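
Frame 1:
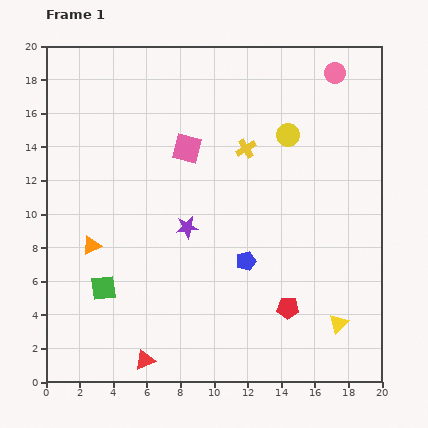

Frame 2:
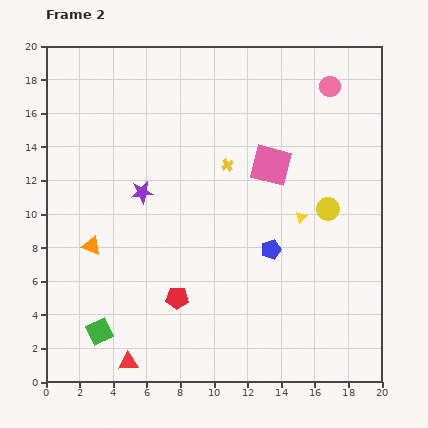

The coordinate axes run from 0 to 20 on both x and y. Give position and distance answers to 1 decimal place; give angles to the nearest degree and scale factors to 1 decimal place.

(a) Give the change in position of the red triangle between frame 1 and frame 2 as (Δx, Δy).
(-1.0, -0.1)

The red triangle was at (5.9, 1.3) in frame 1 and (4.9, 1.2) in frame 2.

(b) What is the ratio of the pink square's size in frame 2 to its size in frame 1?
1.4×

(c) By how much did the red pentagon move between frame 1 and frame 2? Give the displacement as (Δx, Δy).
(-6.6, 0.6)

The red pentagon was at (14.4, 4.4) in frame 1 and (7.8, 5.0) in frame 2.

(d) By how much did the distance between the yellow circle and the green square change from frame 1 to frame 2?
+1.1

Distance in frame 1: 14.3. Distance in frame 2: 15.4.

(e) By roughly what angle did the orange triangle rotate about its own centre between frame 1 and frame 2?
46° clockwise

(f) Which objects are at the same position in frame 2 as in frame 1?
the orange triangle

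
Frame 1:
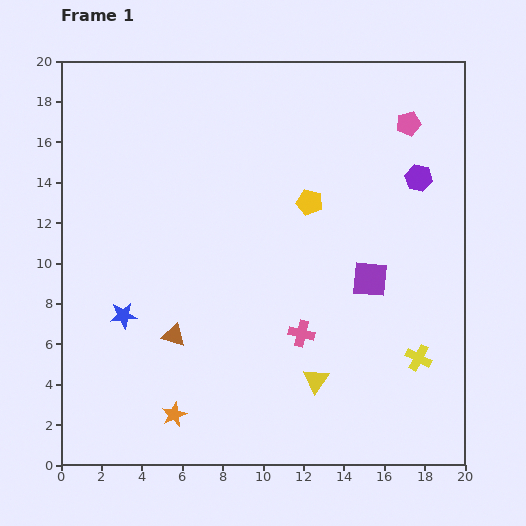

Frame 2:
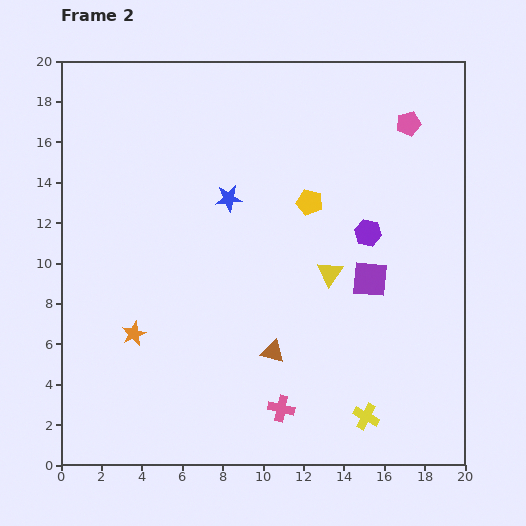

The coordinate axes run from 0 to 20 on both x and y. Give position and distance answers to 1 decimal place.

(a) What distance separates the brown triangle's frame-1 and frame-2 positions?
5.0

The brown triangle moved from (5.6, 6.4) to (10.5, 5.6), a distance of √(4.9² + 0.8²) ≈ 5.0.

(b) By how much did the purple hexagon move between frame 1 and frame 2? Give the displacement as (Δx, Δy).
(-2.5, -2.7)

The purple hexagon was at (17.7, 14.2) in frame 1 and (15.2, 11.5) in frame 2.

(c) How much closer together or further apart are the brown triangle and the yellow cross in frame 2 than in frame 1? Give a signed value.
-6.5

Distance in frame 1: 12.1. Distance in frame 2: 5.6.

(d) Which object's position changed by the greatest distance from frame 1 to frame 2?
the blue star

(moved 7.8; next 5.3)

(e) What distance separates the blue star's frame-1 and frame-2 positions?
7.8

The blue star moved from (3.1, 7.4) to (8.3, 13.2), a distance of √(5.2² + 5.8²) ≈ 7.8.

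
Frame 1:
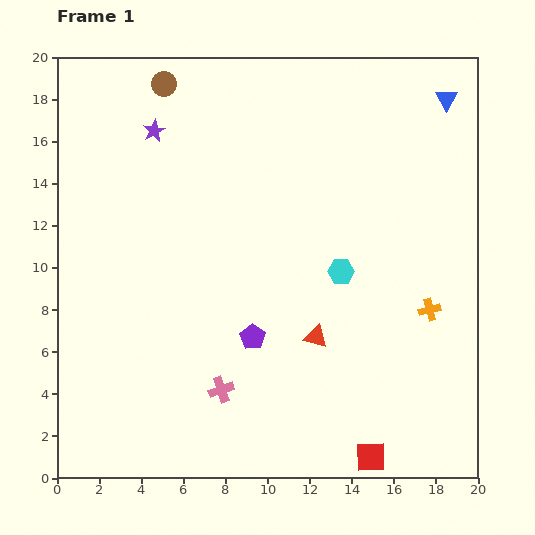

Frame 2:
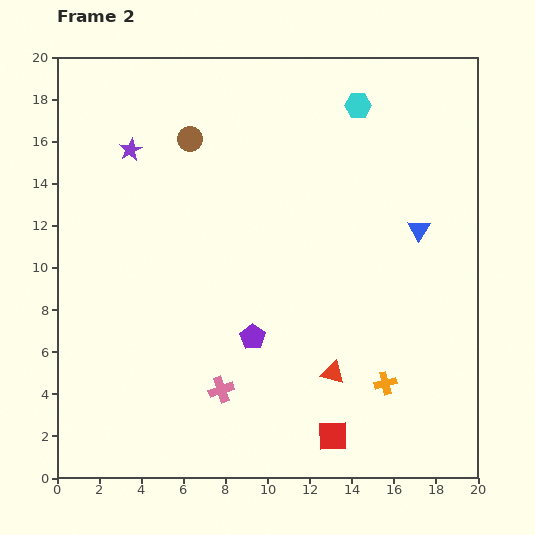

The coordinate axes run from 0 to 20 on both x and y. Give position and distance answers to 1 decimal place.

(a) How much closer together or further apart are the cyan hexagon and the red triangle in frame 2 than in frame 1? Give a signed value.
+9.5

Distance in frame 1: 3.3. Distance in frame 2: 12.8.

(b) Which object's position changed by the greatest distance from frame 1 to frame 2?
the cyan hexagon

(moved 7.9; next 6.3)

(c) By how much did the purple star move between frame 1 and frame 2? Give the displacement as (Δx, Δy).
(-1.1, -0.9)

The purple star was at (4.6, 16.5) in frame 1 and (3.5, 15.6) in frame 2.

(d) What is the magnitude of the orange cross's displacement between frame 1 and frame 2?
4.1

The orange cross moved from (17.7, 8.0) to (15.6, 4.5), a distance of √(2.1² + 3.5²) ≈ 4.1.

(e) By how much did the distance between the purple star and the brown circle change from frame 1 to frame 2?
+0.5

Distance in frame 1: 2.3. Distance in frame 2: 2.8.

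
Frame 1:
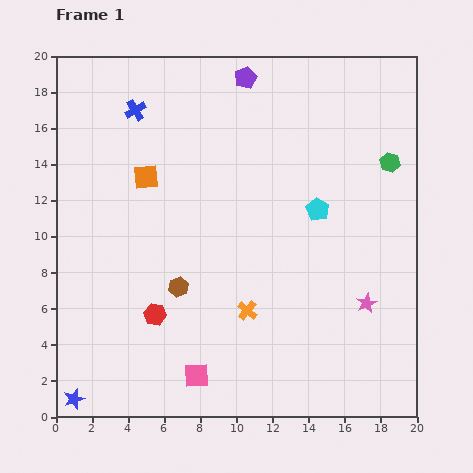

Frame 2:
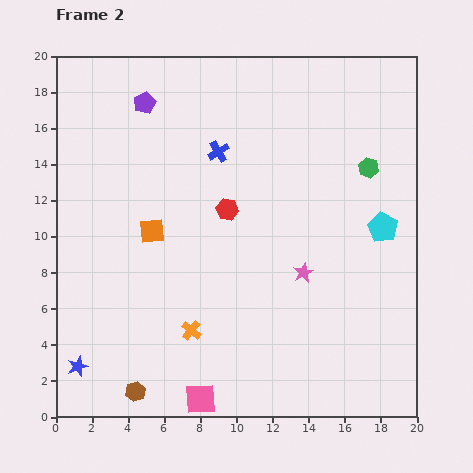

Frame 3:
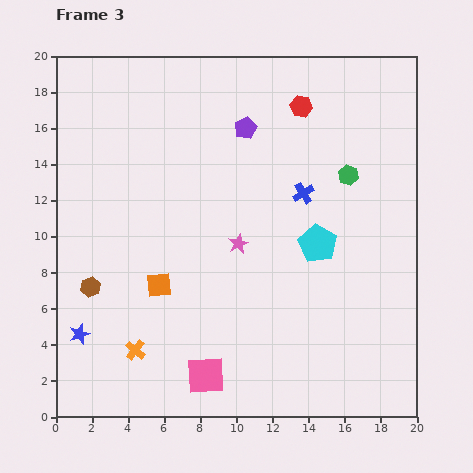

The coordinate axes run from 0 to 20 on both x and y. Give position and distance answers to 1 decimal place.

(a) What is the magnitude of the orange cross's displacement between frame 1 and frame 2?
3.3

The orange cross moved from (10.6, 5.9) to (7.5, 4.8), a distance of √(3.1² + 1.1²) ≈ 3.3.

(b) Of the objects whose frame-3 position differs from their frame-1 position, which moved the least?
the pink square

(moved 0.5)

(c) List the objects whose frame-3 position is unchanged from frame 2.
none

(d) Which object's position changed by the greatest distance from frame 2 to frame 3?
the red hexagon

(moved 7.0; next 6.3)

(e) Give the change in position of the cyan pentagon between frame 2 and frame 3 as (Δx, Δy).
(-3.6, -0.9)

The cyan pentagon was at (18.1, 10.5) in frame 2 and (14.5, 9.6) in frame 3.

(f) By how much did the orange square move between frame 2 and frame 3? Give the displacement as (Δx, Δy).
(0.4, -3.0)

The orange square was at (5.3, 10.3) in frame 2 and (5.7, 7.3) in frame 3.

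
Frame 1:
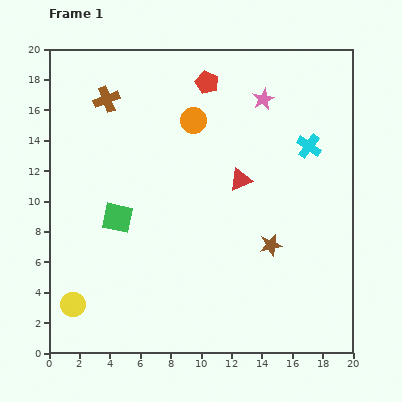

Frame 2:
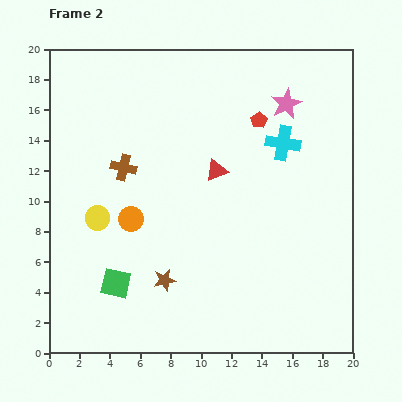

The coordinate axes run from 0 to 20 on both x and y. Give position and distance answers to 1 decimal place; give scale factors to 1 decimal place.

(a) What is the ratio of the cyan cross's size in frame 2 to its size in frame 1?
1.4×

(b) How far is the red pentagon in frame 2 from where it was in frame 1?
4.2

The red pentagon moved from (10.4, 17.8) to (13.8, 15.3), a distance of √(3.4² + 2.5²) ≈ 4.2.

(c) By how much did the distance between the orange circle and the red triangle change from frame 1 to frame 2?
+1.4

Distance in frame 1: 5.0. Distance in frame 2: 6.4.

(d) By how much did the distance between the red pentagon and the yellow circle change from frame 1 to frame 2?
-4.6

Distance in frame 1: 17.0. Distance in frame 2: 12.4.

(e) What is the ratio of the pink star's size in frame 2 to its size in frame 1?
1.4×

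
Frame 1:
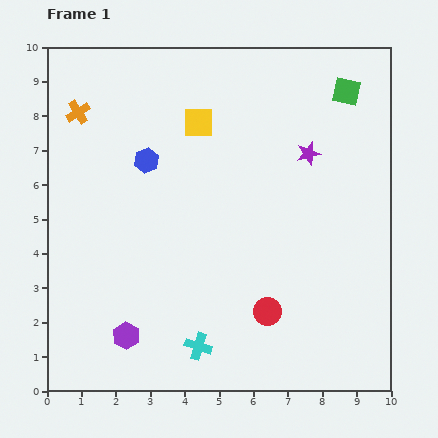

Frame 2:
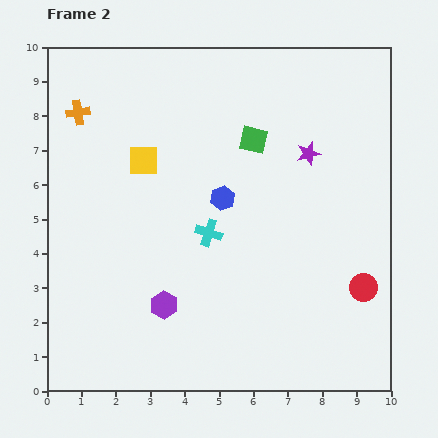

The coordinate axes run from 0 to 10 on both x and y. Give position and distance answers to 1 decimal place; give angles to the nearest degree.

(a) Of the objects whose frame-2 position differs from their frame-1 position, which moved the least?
the purple hexagon

(moved 1.4)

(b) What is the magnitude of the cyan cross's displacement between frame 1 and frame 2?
3.3

The cyan cross moved from (4.4, 1.3) to (4.7, 4.6), a distance of √(0.3² + 3.3²) ≈ 3.3.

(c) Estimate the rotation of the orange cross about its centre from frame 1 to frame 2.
24° clockwise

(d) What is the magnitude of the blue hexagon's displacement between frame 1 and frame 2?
2.5

The blue hexagon moved from (2.9, 6.7) to (5.1, 5.6), a distance of √(2.2² + 1.1²) ≈ 2.5.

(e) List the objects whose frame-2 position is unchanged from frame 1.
the orange cross, the purple star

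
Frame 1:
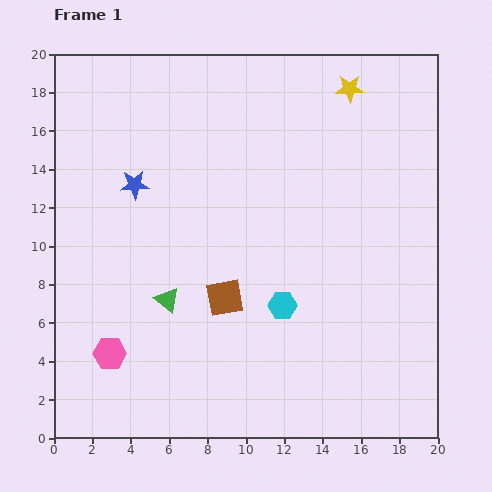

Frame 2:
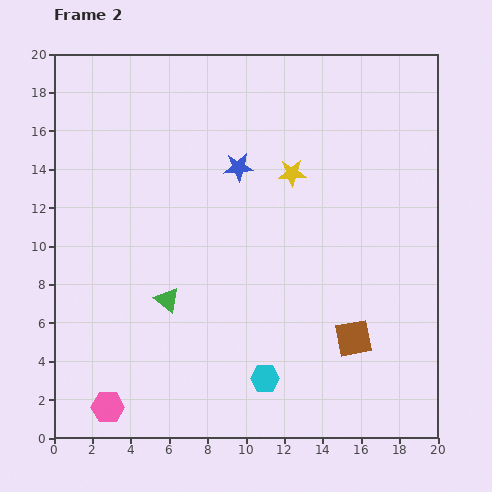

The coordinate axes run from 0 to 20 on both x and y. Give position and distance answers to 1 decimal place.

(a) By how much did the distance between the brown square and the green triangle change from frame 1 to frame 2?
+6.9

Distance in frame 1: 3.0. Distance in frame 2: 9.9.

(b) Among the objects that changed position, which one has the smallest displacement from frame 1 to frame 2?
the pink hexagon

(moved 2.8)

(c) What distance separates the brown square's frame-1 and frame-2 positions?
7.0

The brown square moved from (8.9, 7.3) to (15.6, 5.2), a distance of √(6.7² + 2.1²) ≈ 7.0.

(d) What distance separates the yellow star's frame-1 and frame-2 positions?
5.3

The yellow star moved from (15.4, 18.2) to (12.4, 13.8), a distance of √(3.0² + 4.4²) ≈ 5.3.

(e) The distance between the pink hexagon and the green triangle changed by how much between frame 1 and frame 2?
+2.3

Distance in frame 1: 4.1. Distance in frame 2: 6.4.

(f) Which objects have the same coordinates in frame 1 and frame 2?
the green triangle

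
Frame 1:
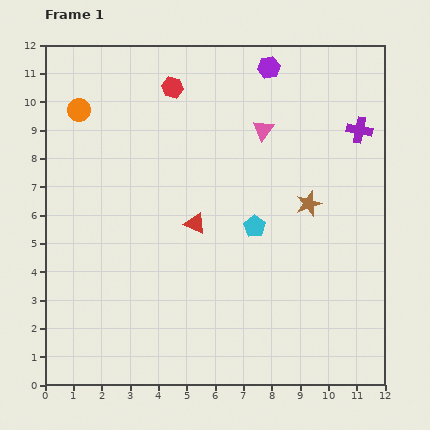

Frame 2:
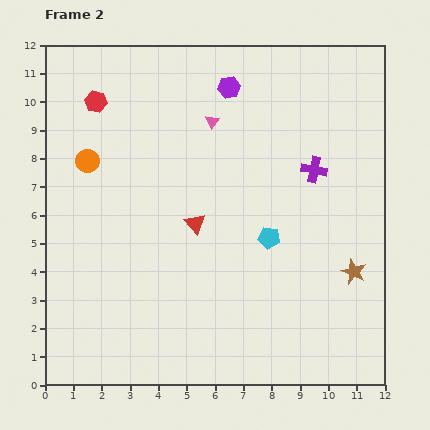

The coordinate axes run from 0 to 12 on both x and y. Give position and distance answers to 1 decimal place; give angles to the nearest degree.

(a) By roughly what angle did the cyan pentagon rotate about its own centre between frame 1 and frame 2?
26° counter-clockwise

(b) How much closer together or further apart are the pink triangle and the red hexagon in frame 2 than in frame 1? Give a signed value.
+0.7

Distance in frame 1: 3.5. Distance in frame 2: 4.2.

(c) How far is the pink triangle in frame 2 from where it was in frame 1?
1.8

The pink triangle moved from (7.7, 9.0) to (5.9, 9.3), a distance of √(1.8² + 0.3²) ≈ 1.8.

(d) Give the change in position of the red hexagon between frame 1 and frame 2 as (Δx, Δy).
(-2.7, -0.5)

The red hexagon was at (4.5, 10.5) in frame 1 and (1.8, 10.0) in frame 2.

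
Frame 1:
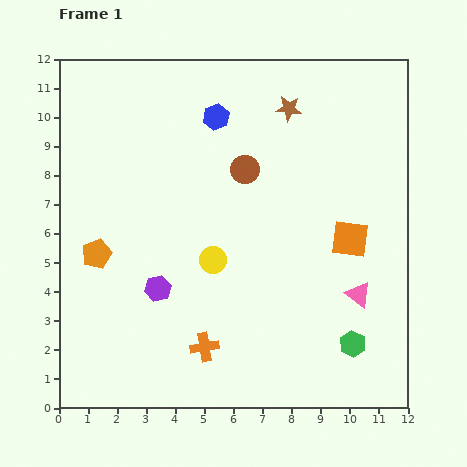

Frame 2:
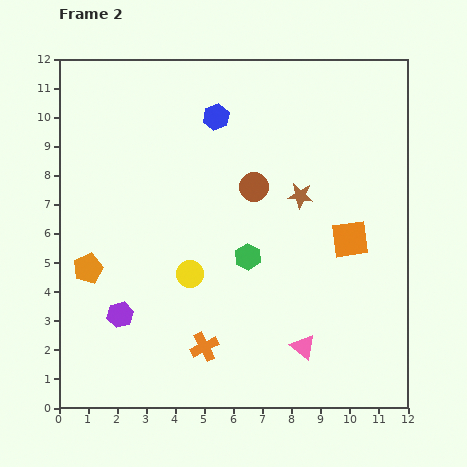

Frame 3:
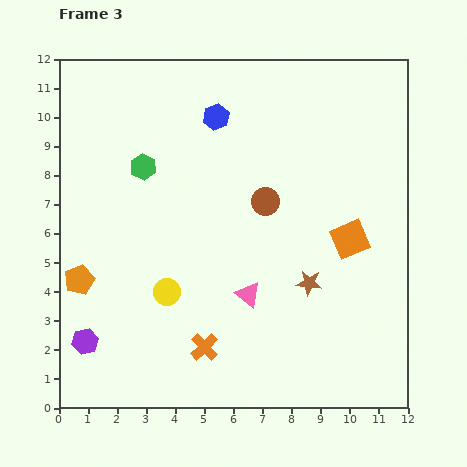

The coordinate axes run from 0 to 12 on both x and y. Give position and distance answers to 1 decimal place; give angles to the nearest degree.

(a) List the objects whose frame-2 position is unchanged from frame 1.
the orange cross, the orange square, the blue hexagon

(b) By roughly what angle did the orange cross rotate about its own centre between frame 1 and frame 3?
35° counter-clockwise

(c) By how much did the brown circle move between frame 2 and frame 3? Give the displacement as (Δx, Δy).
(0.4, -0.5)

The brown circle was at (6.7, 7.6) in frame 2 and (7.1, 7.1) in frame 3.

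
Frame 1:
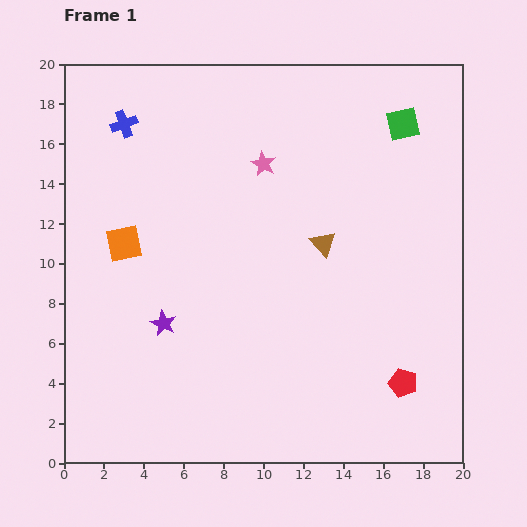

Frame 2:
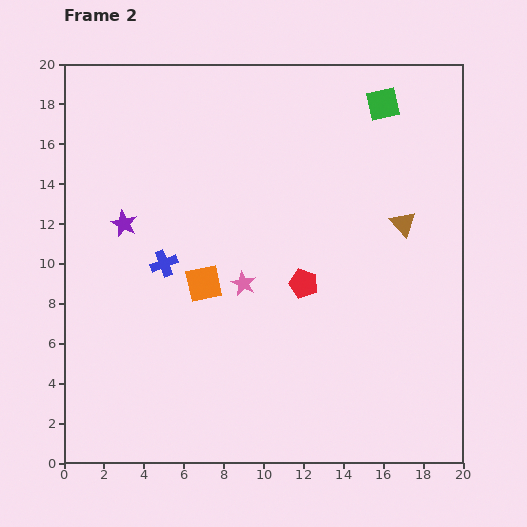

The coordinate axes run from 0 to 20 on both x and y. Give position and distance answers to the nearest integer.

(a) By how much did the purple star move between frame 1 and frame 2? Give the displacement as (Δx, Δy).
(-2, 5)

The purple star was at (5, 7) in frame 1 and (3, 12) in frame 2.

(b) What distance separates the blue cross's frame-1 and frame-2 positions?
7

The blue cross moved from (3, 17) to (5, 10), a distance of √(2² + 7²) ≈ 7.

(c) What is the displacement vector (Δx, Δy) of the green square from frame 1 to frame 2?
(-1, 1)

The green square was at (17, 17) in frame 1 and (16, 18) in frame 2.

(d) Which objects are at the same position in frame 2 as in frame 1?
none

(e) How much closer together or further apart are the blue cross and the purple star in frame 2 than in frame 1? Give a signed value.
-7

Distance in frame 1: 10. Distance in frame 2: 3.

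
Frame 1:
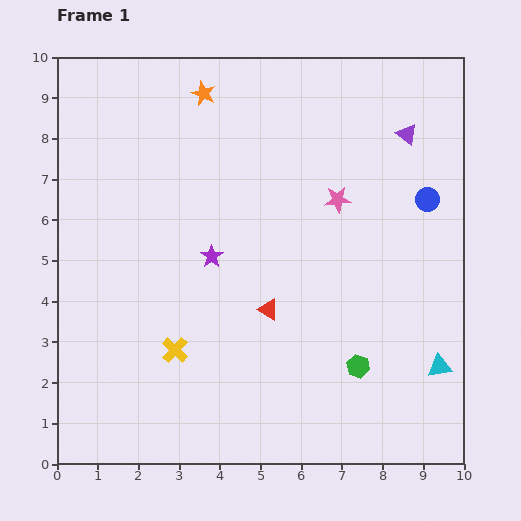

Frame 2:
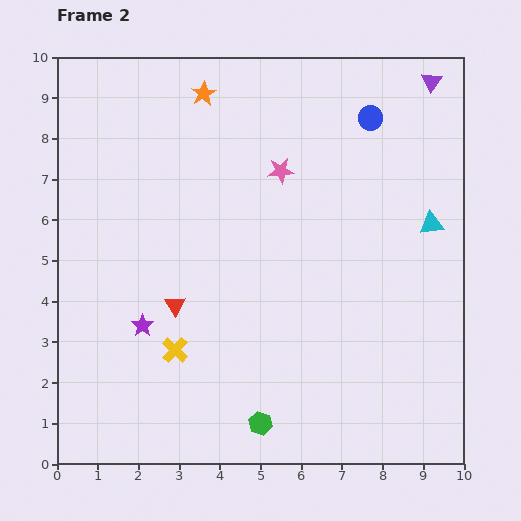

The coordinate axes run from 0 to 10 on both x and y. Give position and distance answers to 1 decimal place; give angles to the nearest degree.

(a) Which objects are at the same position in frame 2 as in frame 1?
the orange star, the yellow cross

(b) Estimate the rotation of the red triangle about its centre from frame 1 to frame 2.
27° clockwise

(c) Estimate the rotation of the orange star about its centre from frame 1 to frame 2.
20° clockwise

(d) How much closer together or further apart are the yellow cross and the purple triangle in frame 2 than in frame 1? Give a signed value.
+1.3

Distance in frame 1: 7.8. Distance in frame 2: 9.1.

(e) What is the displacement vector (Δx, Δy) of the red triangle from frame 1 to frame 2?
(-2.3, 0.1)

The red triangle was at (5.2, 3.8) in frame 1 and (2.9, 3.9) in frame 2.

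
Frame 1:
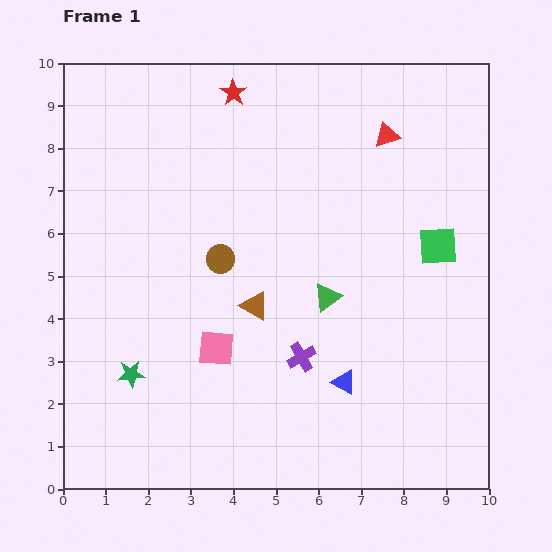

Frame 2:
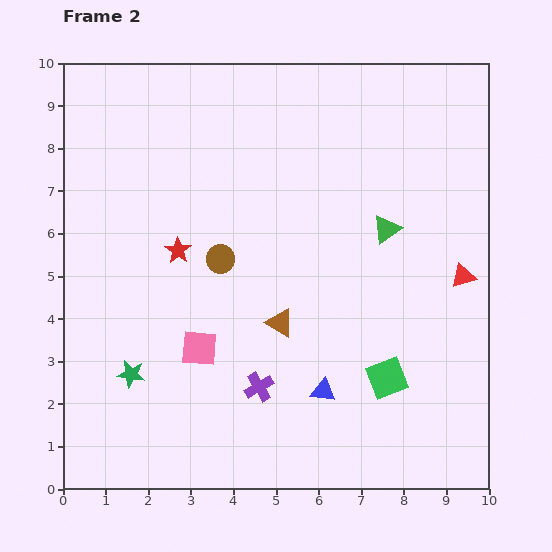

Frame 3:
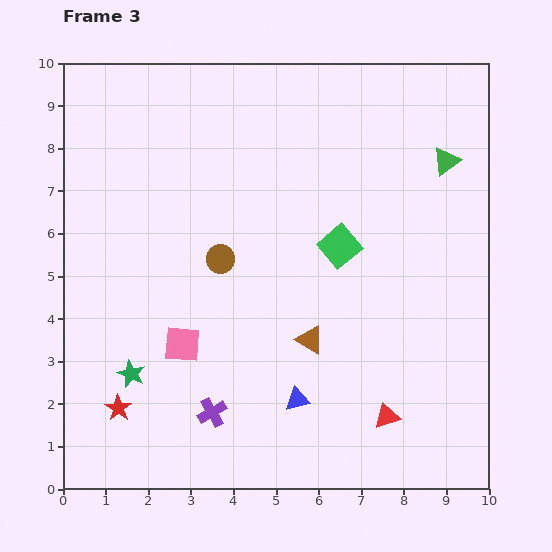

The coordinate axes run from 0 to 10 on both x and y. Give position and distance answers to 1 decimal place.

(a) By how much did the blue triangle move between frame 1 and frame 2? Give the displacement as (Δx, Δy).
(-0.5, -0.2)

The blue triangle was at (6.6, 2.5) in frame 1 and (6.1, 2.3) in frame 2.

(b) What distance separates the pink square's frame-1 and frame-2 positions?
0.4

The pink square moved from (3.6, 3.3) to (3.2, 3.3), a distance of √(0.4² + 0.0²) ≈ 0.4.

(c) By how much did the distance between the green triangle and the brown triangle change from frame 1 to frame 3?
+3.6

Distance in frame 1: 1.7. Distance in frame 3: 5.3.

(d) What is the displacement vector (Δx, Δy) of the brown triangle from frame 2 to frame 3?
(0.7, -0.4)

The brown triangle was at (5.1, 3.9) in frame 2 and (5.8, 3.5) in frame 3.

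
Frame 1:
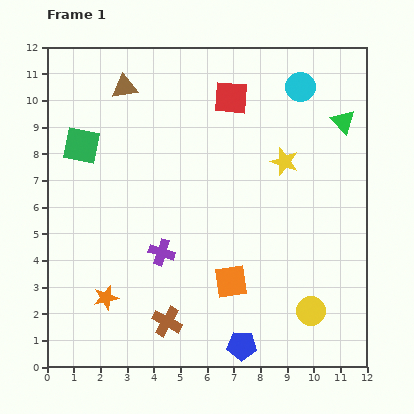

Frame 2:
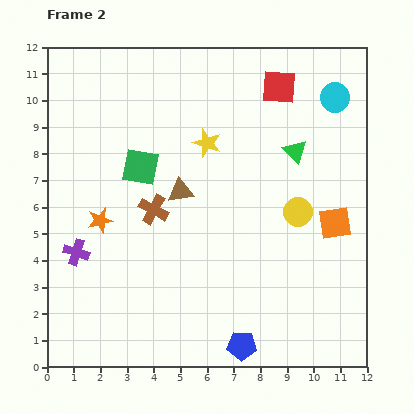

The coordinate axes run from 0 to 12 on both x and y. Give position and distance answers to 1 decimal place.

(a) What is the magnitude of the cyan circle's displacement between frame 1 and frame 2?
1.4

The cyan circle moved from (9.5, 10.5) to (10.8, 10.1), a distance of √(1.3² + 0.4²) ≈ 1.4.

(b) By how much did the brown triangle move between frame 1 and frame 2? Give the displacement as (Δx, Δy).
(2.1, -3.9)

The brown triangle was at (2.9, 10.5) in frame 1 and (5.0, 6.6) in frame 2.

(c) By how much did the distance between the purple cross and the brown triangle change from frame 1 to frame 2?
-1.9

Distance in frame 1: 6.4. Distance in frame 2: 4.5.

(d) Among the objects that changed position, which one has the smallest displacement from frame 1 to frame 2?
the cyan circle

(moved 1.4)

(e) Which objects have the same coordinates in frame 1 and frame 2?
the blue pentagon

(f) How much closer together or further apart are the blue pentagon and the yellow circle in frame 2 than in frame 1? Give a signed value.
+2.5

Distance in frame 1: 2.9. Distance in frame 2: 5.4.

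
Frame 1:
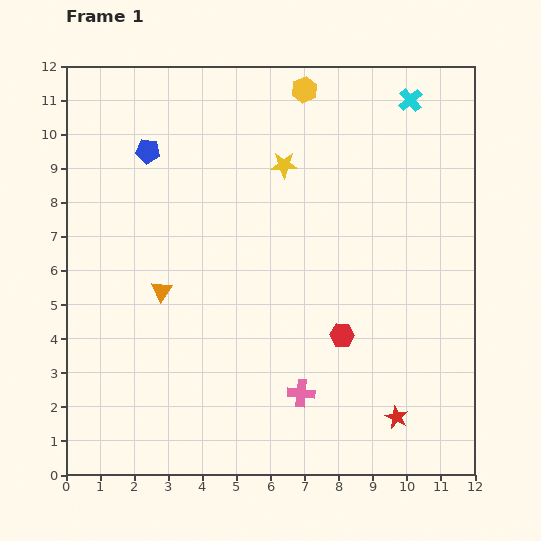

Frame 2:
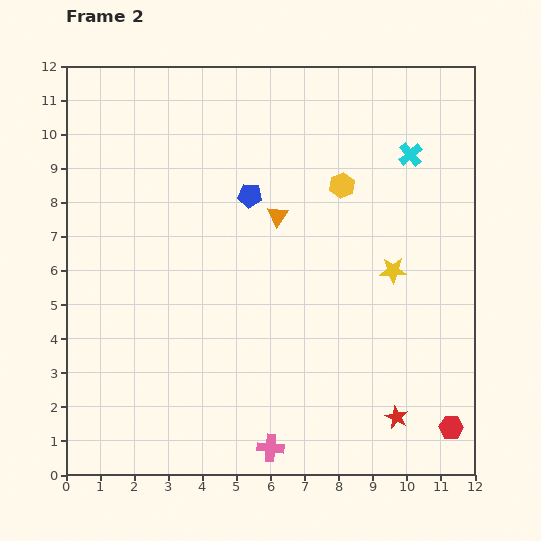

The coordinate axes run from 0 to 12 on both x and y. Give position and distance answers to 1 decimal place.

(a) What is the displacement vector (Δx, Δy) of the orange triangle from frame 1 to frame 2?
(3.4, 2.2)

The orange triangle was at (2.8, 5.4) in frame 1 and (6.2, 7.6) in frame 2.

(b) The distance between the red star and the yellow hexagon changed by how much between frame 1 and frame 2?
-3.0

Distance in frame 1: 10.0. Distance in frame 2: 7.0.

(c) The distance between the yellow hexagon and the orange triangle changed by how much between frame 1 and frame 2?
-5.1

Distance in frame 1: 7.2. Distance in frame 2: 2.1.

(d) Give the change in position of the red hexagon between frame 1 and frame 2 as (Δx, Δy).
(3.2, -2.7)

The red hexagon was at (8.1, 4.1) in frame 1 and (11.3, 1.4) in frame 2.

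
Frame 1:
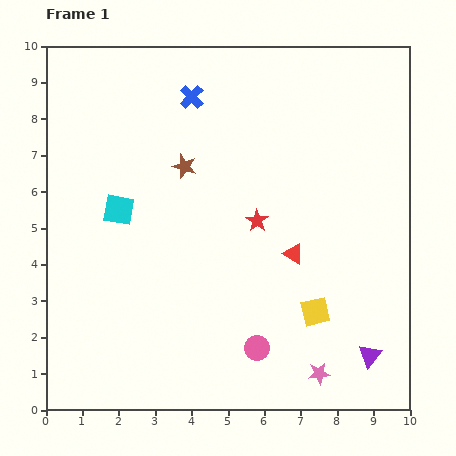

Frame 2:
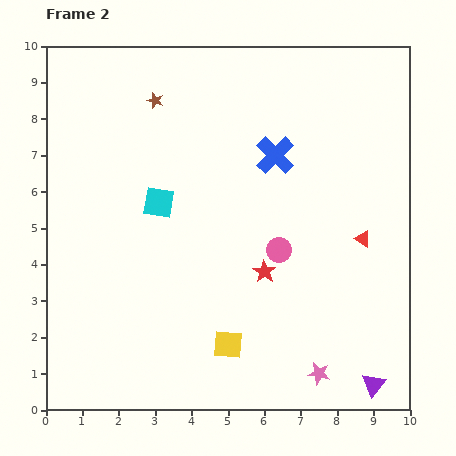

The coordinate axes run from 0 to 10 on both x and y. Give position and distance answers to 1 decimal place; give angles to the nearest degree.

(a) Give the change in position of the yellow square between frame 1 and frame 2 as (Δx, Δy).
(-2.4, -0.9)

The yellow square was at (7.4, 2.7) in frame 1 and (5.0, 1.8) in frame 2.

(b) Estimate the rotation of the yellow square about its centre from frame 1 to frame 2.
18° clockwise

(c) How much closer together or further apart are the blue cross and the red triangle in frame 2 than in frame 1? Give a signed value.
-1.8

Distance in frame 1: 5.1. Distance in frame 2: 3.3.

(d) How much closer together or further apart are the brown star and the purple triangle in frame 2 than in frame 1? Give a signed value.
+2.5

Distance in frame 1: 7.3. Distance in frame 2: 9.8.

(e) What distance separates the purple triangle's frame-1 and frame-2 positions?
0.8

The purple triangle moved from (8.9, 1.5) to (9.0, 0.7), a distance of √(0.1² + 0.8²) ≈ 0.8.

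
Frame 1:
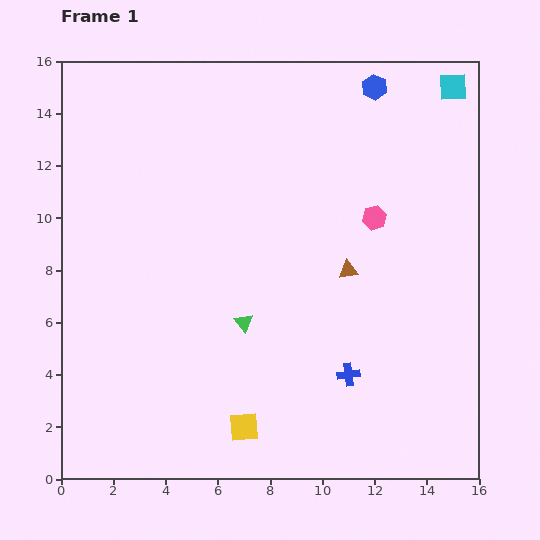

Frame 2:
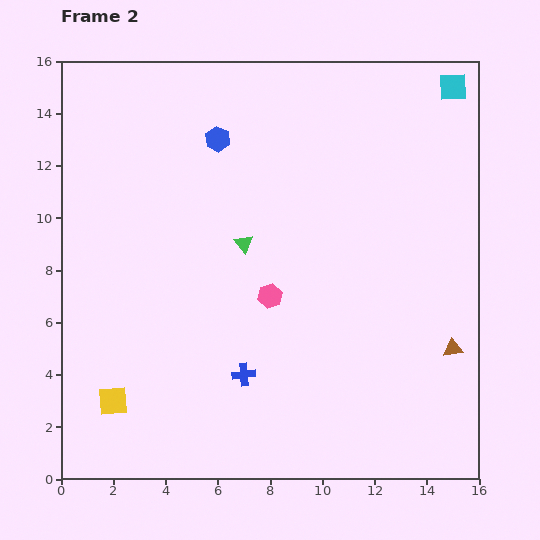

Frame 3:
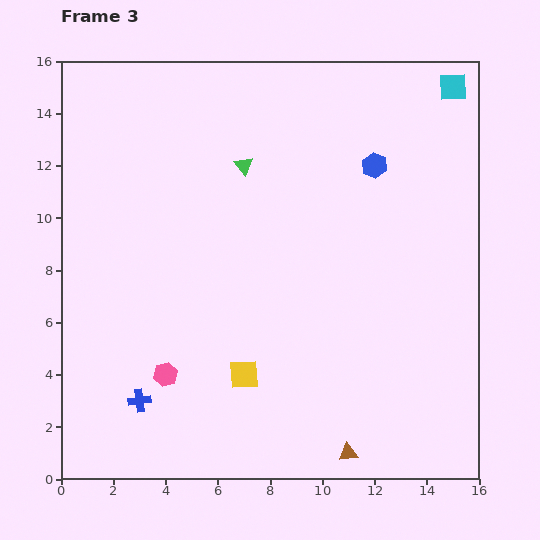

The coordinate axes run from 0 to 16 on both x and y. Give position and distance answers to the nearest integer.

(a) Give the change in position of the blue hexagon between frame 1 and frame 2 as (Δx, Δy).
(-6, -2)

The blue hexagon was at (12, 15) in frame 1 and (6, 13) in frame 2.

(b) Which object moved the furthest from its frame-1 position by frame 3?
the pink hexagon

(moved 10; next 8)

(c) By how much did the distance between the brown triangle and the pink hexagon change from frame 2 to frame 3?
+1

Distance in frame 2: 7. Distance in frame 3: 8.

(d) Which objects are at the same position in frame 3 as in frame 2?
the cyan square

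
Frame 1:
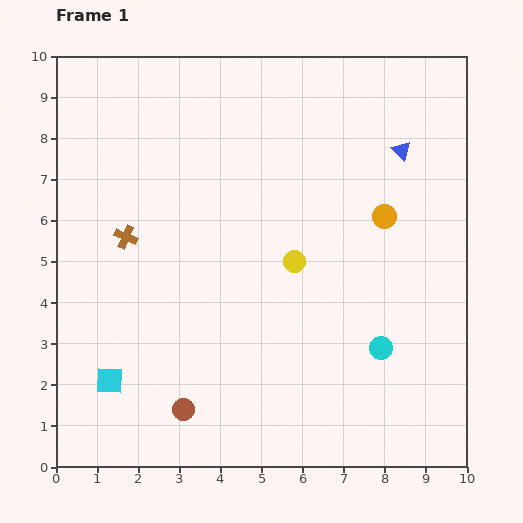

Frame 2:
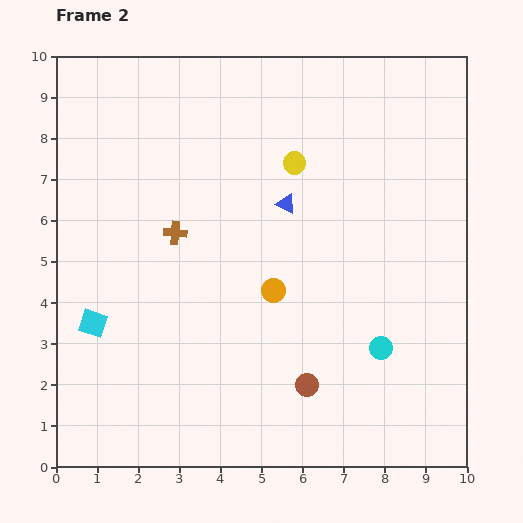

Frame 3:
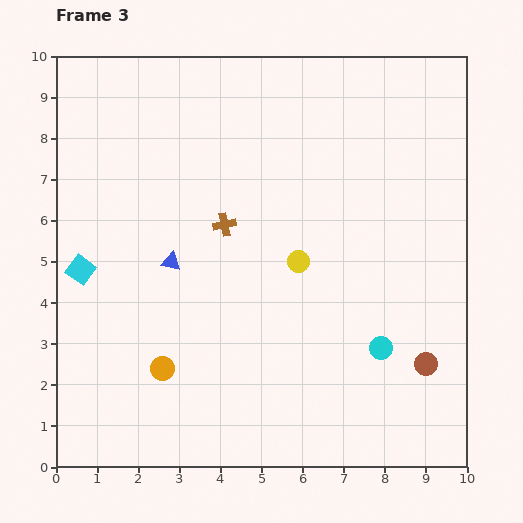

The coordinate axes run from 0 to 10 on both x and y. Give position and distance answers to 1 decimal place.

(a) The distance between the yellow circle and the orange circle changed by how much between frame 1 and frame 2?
+0.6

Distance in frame 1: 2.5. Distance in frame 2: 3.1.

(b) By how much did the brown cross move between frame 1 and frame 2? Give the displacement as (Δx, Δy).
(1.2, 0.1)

The brown cross was at (1.7, 5.6) in frame 1 and (2.9, 5.7) in frame 2.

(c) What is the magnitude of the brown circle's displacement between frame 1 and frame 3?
6.0

The brown circle moved from (3.1, 1.4) to (9.0, 2.5), a distance of √(5.9² + 1.1²) ≈ 6.0.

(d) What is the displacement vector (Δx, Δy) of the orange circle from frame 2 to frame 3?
(-2.7, -1.9)

The orange circle was at (5.3, 4.3) in frame 2 and (2.6, 2.4) in frame 3.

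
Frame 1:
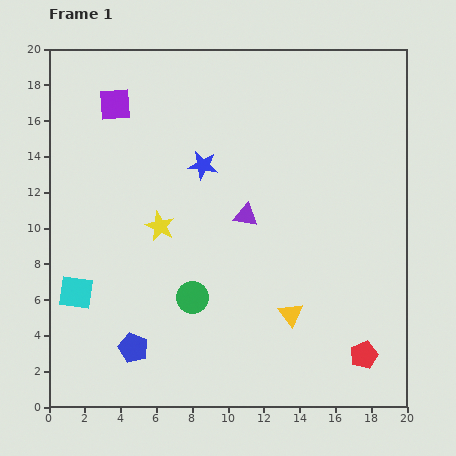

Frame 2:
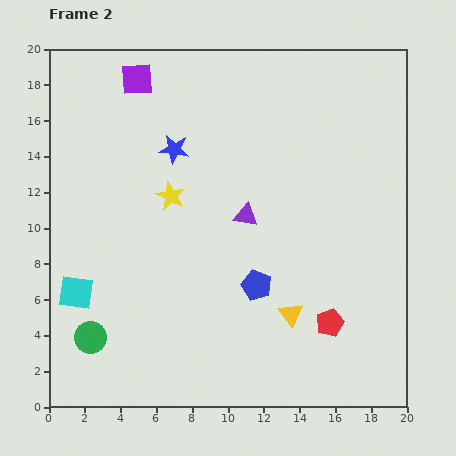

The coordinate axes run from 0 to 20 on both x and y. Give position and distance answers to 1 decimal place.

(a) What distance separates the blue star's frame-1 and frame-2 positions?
1.8

The blue star moved from (8.6, 13.5) to (7.0, 14.4), a distance of √(1.6² + 0.9²) ≈ 1.8.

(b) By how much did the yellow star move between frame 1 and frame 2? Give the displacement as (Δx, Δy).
(0.6, 1.7)

The yellow star was at (6.2, 10.1) in frame 1 and (6.8, 11.8) in frame 2.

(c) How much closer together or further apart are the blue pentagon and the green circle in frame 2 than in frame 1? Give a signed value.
+5.4

Distance in frame 1: 4.3. Distance in frame 2: 9.7.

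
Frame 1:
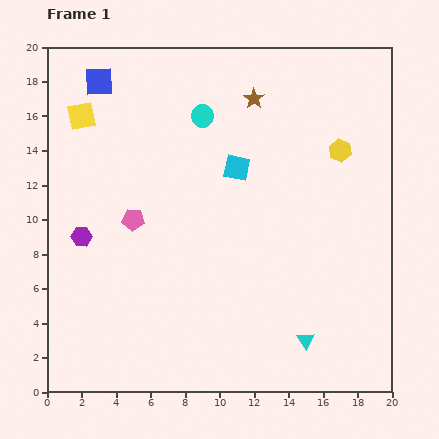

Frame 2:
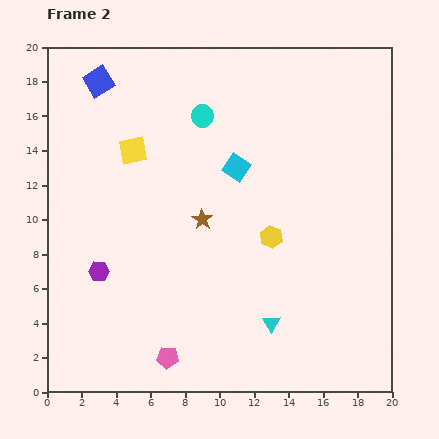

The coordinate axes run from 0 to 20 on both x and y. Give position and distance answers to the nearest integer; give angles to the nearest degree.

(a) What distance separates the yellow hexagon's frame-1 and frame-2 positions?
6

The yellow hexagon moved from (17, 14) to (13, 9), a distance of √(4² + 5²) ≈ 6.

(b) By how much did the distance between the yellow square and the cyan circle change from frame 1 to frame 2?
-3

Distance in frame 1: 7. Distance in frame 2: 4.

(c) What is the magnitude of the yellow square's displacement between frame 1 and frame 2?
4

The yellow square moved from (2, 16) to (5, 14), a distance of √(3² + 2²) ≈ 4.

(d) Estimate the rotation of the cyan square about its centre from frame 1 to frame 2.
23° clockwise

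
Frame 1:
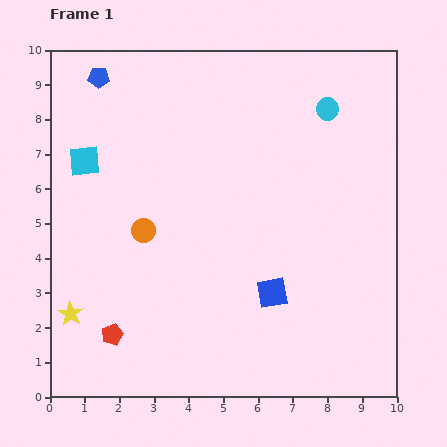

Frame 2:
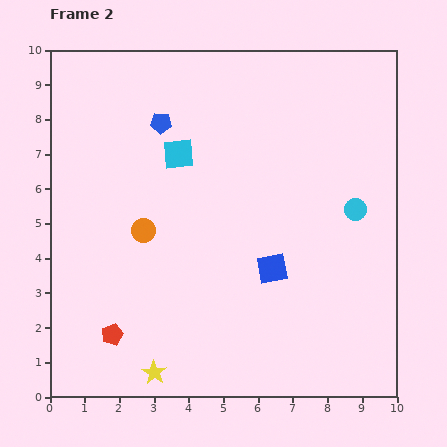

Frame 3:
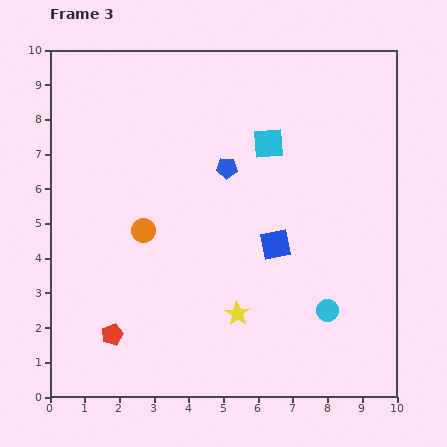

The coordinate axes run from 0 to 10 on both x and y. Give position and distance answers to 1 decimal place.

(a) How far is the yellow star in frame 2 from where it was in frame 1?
2.9

The yellow star moved from (0.6, 2.4) to (3.0, 0.7), a distance of √(2.4² + 1.7²) ≈ 2.9.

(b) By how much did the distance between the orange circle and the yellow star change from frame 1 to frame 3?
+0.4

Distance in frame 1: 3.2. Distance in frame 3: 3.6.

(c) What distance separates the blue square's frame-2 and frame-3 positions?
0.7

The blue square moved from (6.4, 3.7) to (6.5, 4.4), a distance of √(0.1² + 0.7²) ≈ 0.7.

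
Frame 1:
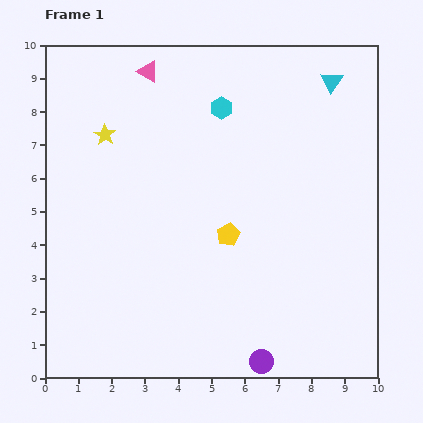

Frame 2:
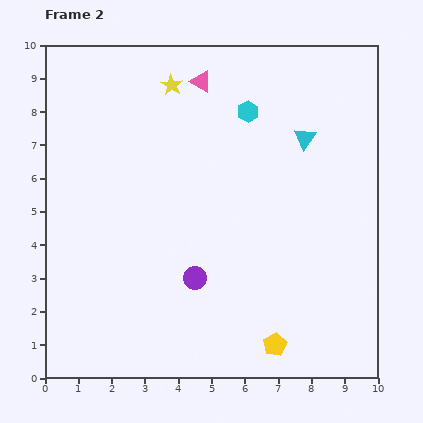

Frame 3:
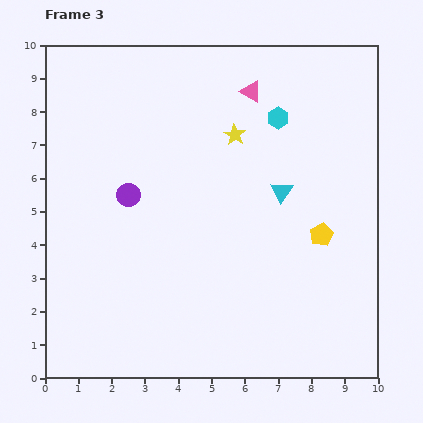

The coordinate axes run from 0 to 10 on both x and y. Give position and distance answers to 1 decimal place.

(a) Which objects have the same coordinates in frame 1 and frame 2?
none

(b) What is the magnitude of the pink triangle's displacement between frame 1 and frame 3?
3.2

The pink triangle moved from (3.1, 9.2) to (6.2, 8.6), a distance of √(3.1² + 0.6²) ≈ 3.2.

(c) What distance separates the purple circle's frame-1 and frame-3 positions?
6.4

The purple circle moved from (6.5, 0.5) to (2.5, 5.5), a distance of √(4.0² + 5.0²) ≈ 6.4.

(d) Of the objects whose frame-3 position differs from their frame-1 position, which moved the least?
the cyan hexagon

(moved 1.7)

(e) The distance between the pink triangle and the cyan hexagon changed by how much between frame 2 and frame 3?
-0.6

Distance in frame 2: 1.7. Distance in frame 3: 1.1.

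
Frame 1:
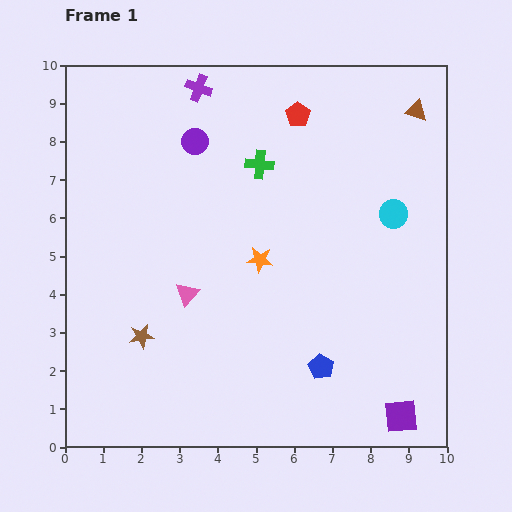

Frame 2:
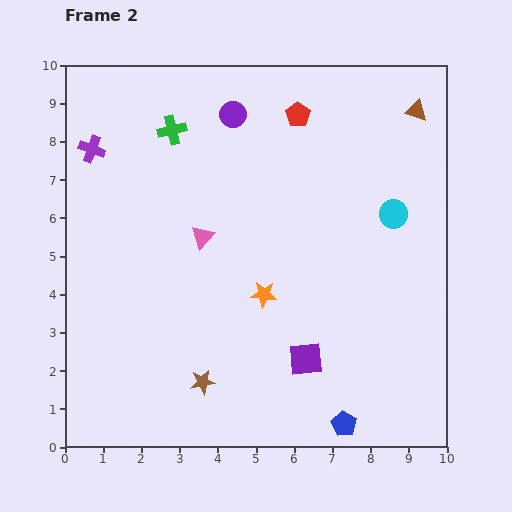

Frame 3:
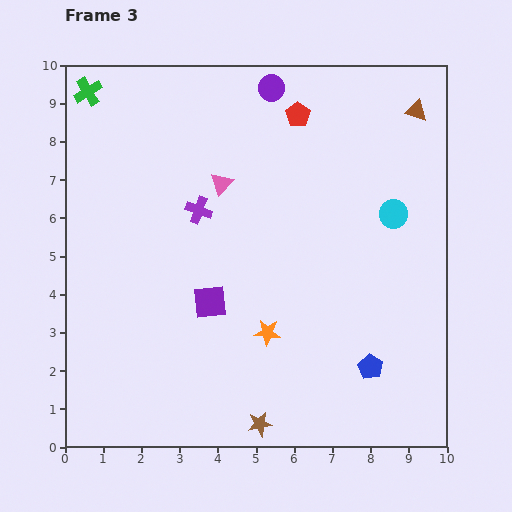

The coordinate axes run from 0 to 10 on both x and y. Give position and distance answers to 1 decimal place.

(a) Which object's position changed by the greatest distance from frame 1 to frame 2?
the purple cross

(moved 3.2; next 2.9)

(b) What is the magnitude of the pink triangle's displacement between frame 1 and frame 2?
1.6

The pink triangle moved from (3.2, 4.0) to (3.6, 5.5), a distance of √(0.4² + 1.5²) ≈ 1.6.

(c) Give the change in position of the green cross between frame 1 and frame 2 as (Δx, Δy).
(-2.3, 0.9)

The green cross was at (5.1, 7.4) in frame 1 and (2.8, 8.3) in frame 2.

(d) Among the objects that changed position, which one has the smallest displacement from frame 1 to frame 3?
the blue pentagon

(moved 1.3)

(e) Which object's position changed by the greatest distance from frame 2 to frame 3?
the purple cross

(moved 3.2; next 2.9)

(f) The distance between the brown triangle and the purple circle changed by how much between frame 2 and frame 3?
-1.0

Distance in frame 2: 4.8. Distance in frame 3: 3.8.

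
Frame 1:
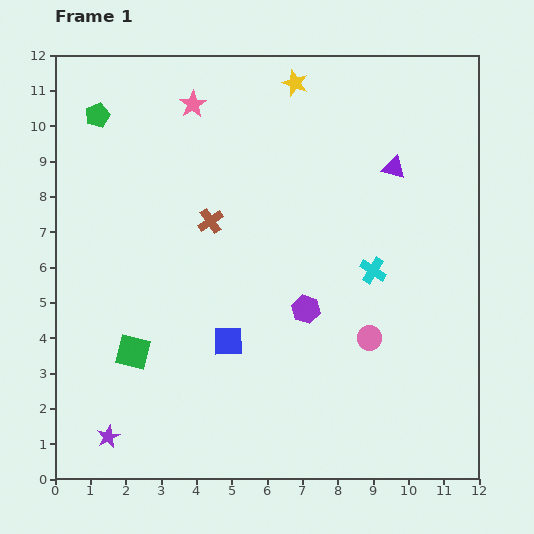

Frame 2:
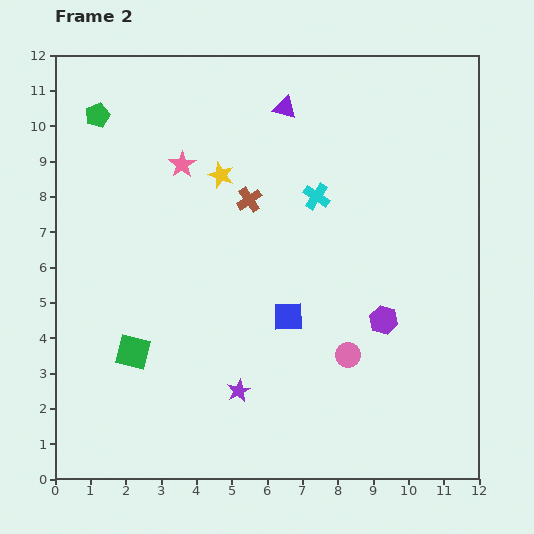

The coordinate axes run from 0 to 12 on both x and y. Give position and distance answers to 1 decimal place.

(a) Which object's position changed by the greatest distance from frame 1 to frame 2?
the purple star

(moved 3.9; next 3.5)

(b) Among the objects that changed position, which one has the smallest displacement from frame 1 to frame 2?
the pink circle

(moved 0.8)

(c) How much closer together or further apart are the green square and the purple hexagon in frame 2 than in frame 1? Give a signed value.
+2.2

Distance in frame 1: 5.0. Distance in frame 2: 7.2.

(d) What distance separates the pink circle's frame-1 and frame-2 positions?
0.8

The pink circle moved from (8.9, 4.0) to (8.3, 3.5), a distance of √(0.6² + 0.5²) ≈ 0.8.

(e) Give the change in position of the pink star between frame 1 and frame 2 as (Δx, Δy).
(-0.3, -1.7)

The pink star was at (3.9, 10.6) in frame 1 and (3.6, 8.9) in frame 2.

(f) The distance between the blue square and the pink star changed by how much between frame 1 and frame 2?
-1.6

Distance in frame 1: 6.8. Distance in frame 2: 5.2.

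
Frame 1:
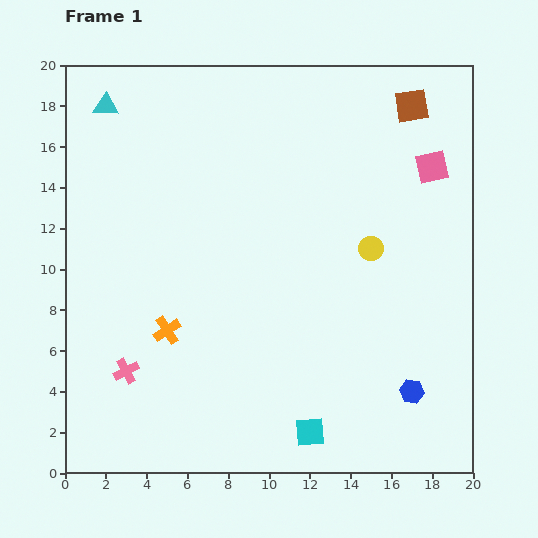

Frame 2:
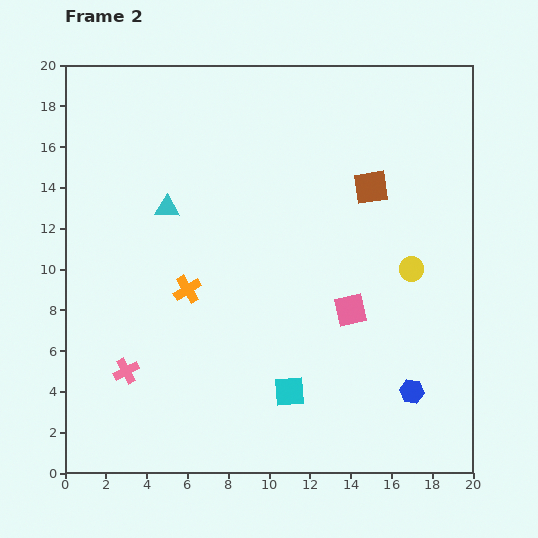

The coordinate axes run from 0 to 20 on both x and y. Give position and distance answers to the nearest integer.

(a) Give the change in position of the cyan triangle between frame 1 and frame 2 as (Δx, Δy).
(3, -5)

The cyan triangle was at (2, 18) in frame 1 and (5, 13) in frame 2.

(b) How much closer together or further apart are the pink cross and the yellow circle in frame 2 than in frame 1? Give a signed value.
+2

Distance in frame 1: 13. Distance in frame 2: 15.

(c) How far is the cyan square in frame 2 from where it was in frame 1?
2

The cyan square moved from (12, 2) to (11, 4), a distance of √(1² + 2²) ≈ 2.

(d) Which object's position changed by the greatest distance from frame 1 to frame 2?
the pink square

(moved 8; next 6)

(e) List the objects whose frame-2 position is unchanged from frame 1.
the blue hexagon, the pink cross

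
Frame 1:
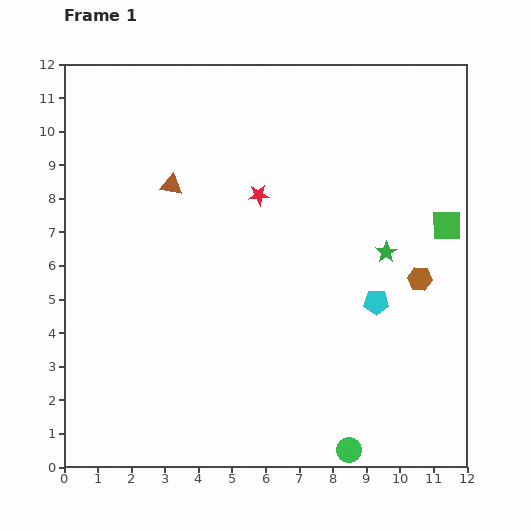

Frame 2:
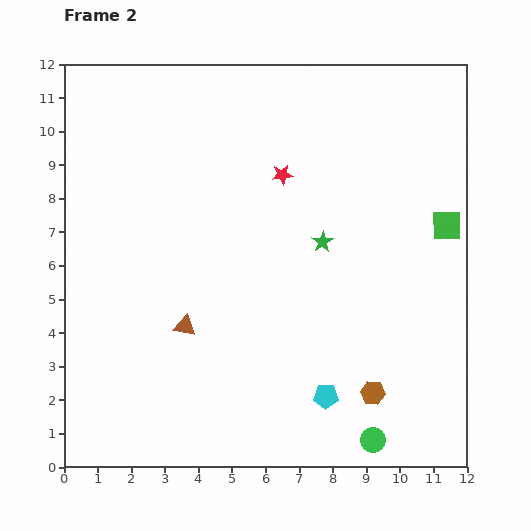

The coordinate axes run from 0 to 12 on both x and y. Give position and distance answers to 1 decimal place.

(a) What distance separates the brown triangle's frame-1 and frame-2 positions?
4.2

The brown triangle moved from (3.2, 8.4) to (3.6, 4.2), a distance of √(0.4² + 4.2²) ≈ 4.2.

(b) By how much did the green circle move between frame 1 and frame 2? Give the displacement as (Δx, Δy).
(0.7, 0.3)

The green circle was at (8.5, 0.5) in frame 1 and (9.2, 0.8) in frame 2.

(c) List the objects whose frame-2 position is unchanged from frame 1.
the green square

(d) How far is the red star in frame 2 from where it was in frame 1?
0.9

The red star moved from (5.8, 8.1) to (6.5, 8.7), a distance of √(0.7² + 0.6²) ≈ 0.9.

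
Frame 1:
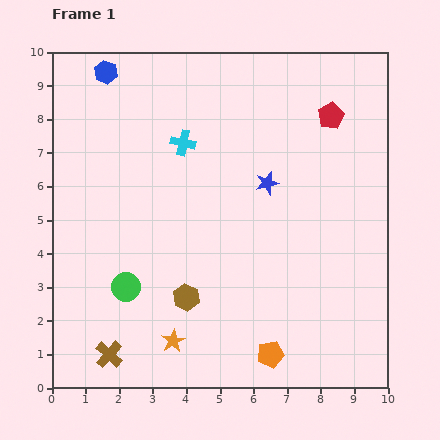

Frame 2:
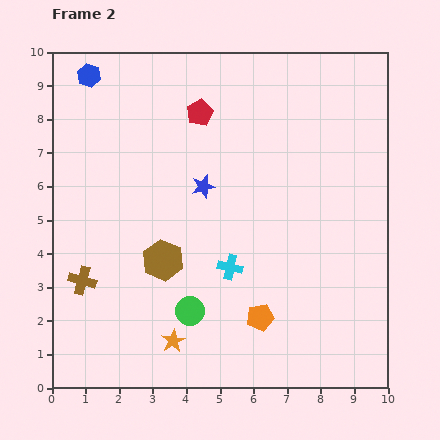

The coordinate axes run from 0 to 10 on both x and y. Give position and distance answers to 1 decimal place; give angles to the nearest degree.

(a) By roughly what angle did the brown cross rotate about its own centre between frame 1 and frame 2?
26° counter-clockwise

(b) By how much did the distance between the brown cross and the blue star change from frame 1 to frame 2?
-2.3

Distance in frame 1: 6.9. Distance in frame 2: 4.6.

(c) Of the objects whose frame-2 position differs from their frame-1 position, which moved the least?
the blue hexagon

(moved 0.5)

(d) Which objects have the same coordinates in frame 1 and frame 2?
the orange star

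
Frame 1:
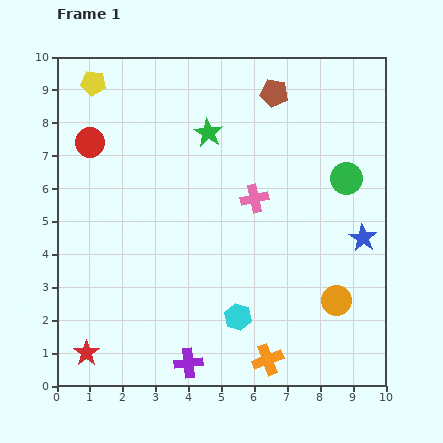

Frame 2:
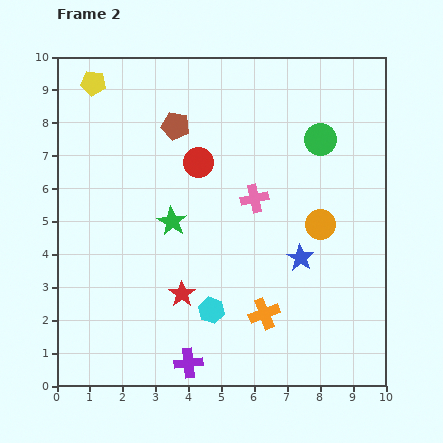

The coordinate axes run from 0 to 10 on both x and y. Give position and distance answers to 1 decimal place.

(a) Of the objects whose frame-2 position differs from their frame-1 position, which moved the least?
the cyan hexagon

(moved 0.8)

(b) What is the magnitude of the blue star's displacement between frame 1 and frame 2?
2.0

The blue star moved from (9.3, 4.5) to (7.4, 3.9), a distance of √(1.9² + 0.6²) ≈ 2.0.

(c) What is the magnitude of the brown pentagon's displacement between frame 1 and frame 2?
3.2

The brown pentagon moved from (6.6, 8.9) to (3.6, 7.9), a distance of √(3.0² + 1.0²) ≈ 3.2.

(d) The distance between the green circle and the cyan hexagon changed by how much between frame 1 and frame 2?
+0.9

Distance in frame 1: 5.3. Distance in frame 2: 6.2.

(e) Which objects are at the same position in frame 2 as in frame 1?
the pink cross, the yellow pentagon, the purple cross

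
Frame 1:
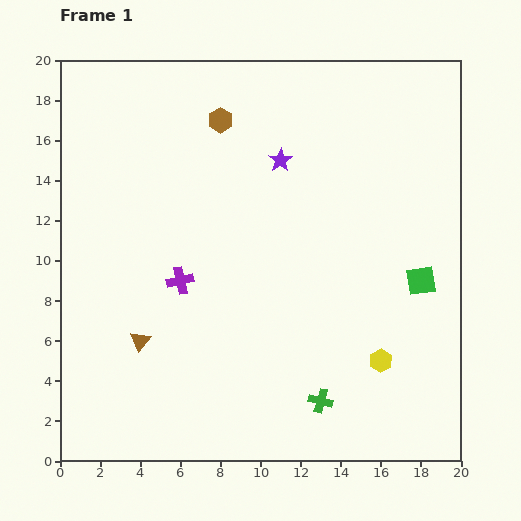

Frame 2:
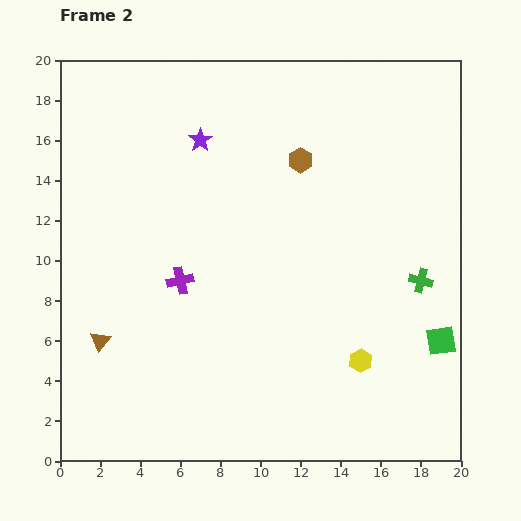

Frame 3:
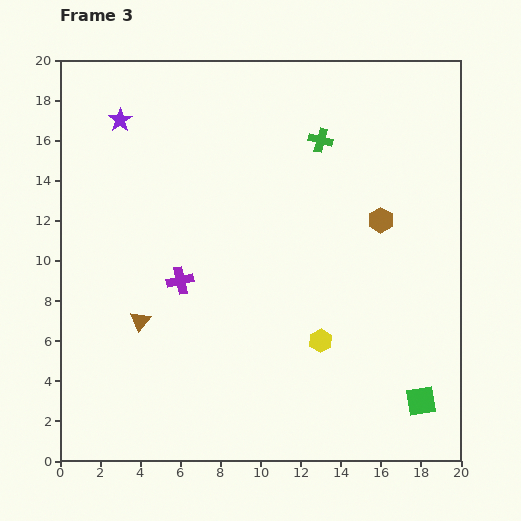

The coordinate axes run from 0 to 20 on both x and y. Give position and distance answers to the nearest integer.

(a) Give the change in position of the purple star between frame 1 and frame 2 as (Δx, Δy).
(-4, 1)

The purple star was at (11, 15) in frame 1 and (7, 16) in frame 2.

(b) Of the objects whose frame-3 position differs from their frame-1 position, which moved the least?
the brown triangle

(moved 1)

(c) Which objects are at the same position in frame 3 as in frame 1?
the purple cross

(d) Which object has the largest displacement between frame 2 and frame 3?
the green cross

(moved 9; next 5)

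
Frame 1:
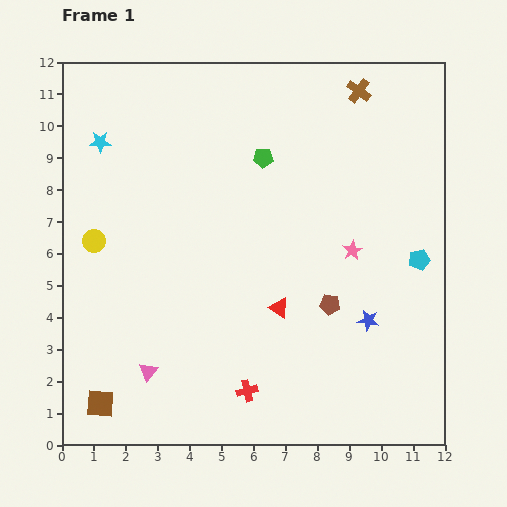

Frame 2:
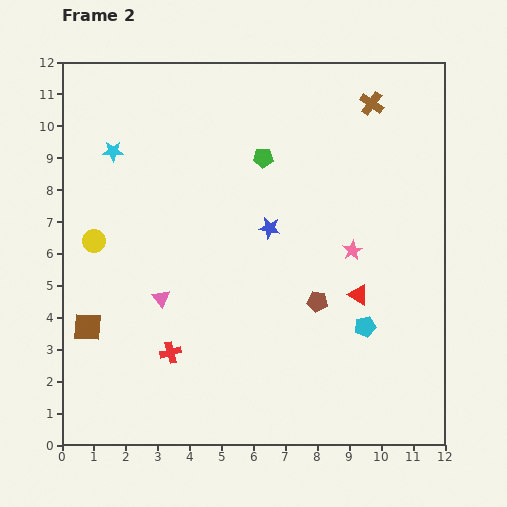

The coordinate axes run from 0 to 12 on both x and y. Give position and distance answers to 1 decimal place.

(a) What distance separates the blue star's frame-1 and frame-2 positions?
4.2

The blue star moved from (9.6, 3.9) to (6.5, 6.8), a distance of √(3.1² + 2.9²) ≈ 4.2.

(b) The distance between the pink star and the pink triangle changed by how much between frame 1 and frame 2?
-1.2

Distance in frame 1: 7.4. Distance in frame 2: 6.2.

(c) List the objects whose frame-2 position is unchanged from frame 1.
the pink star, the green pentagon, the yellow circle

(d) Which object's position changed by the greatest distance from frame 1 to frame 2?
the blue star

(moved 4.2; next 2.7)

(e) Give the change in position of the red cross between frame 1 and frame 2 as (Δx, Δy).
(-2.4, 1.2)

The red cross was at (5.8, 1.7) in frame 1 and (3.4, 2.9) in frame 2.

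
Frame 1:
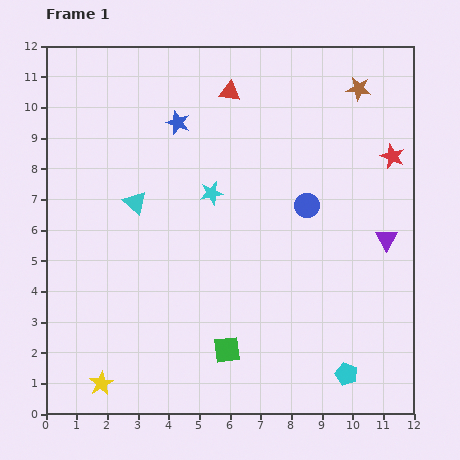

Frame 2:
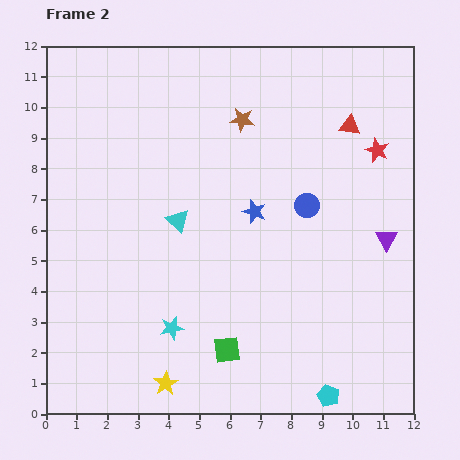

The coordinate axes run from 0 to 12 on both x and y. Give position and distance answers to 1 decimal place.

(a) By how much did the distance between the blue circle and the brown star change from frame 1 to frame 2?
-0.7

Distance in frame 1: 4.2. Distance in frame 2: 3.5.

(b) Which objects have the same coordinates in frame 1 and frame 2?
the blue circle, the purple triangle, the green square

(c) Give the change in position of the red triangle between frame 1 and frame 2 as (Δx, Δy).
(3.9, -1.1)

The red triangle was at (6.0, 10.5) in frame 1 and (9.9, 9.4) in frame 2.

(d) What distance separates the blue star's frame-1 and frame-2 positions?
3.8

The blue star moved from (4.3, 9.5) to (6.8, 6.6), a distance of √(2.5² + 2.9²) ≈ 3.8.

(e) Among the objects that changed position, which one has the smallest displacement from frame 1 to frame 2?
the red star

(moved 0.5)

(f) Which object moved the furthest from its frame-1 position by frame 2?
the cyan star

(moved 4.6; next 4.1)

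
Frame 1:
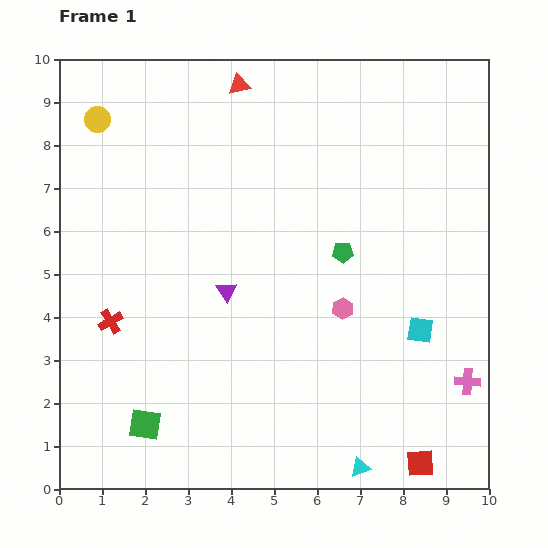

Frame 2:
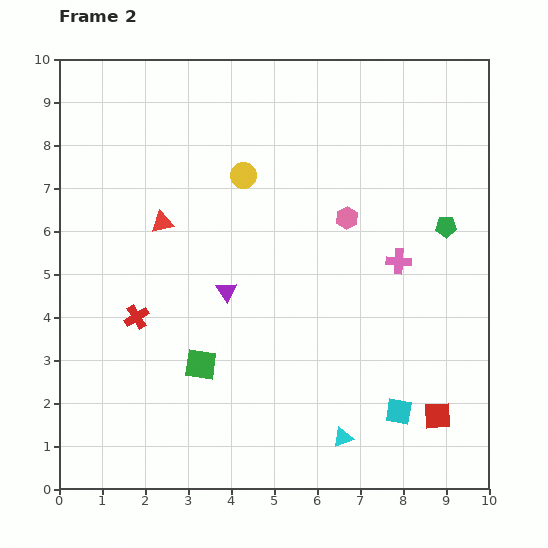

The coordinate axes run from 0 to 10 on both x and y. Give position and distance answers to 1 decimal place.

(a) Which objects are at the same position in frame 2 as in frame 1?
the purple triangle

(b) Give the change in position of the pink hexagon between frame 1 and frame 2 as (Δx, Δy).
(0.1, 2.1)

The pink hexagon was at (6.6, 4.2) in frame 1 and (6.7, 6.3) in frame 2.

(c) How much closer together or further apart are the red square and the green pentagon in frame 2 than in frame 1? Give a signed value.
-0.8

Distance in frame 1: 5.2. Distance in frame 2: 4.4.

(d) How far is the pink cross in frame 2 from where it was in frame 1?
3.2

The pink cross moved from (9.5, 2.5) to (7.9, 5.3), a distance of √(1.6² + 2.8²) ≈ 3.2.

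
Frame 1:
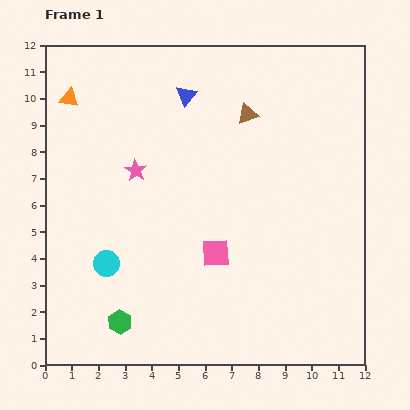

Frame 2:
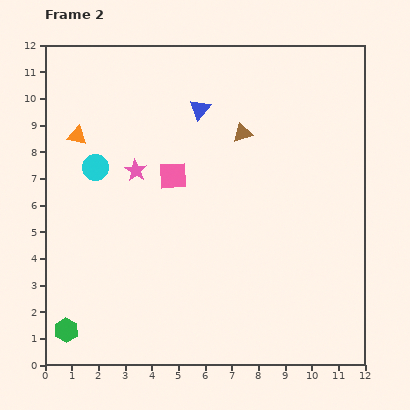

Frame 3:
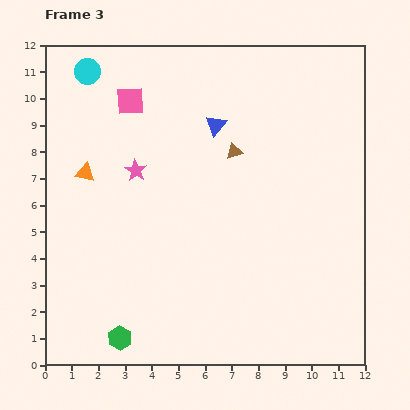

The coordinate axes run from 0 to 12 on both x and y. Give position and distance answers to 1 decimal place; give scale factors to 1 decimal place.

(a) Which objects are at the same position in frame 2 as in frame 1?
the pink star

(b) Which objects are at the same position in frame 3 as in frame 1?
the pink star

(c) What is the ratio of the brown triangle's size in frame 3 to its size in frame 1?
0.8×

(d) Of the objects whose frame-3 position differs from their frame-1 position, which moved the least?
the green hexagon

(moved 0.6)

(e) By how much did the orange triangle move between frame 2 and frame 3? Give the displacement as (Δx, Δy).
(0.3, -1.4)

The orange triangle was at (1.2, 8.6) in frame 2 and (1.5, 7.2) in frame 3.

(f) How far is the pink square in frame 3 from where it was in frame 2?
3.2

The pink square moved from (4.8, 7.1) to (3.2, 9.9), a distance of √(1.6² + 2.8²) ≈ 3.2.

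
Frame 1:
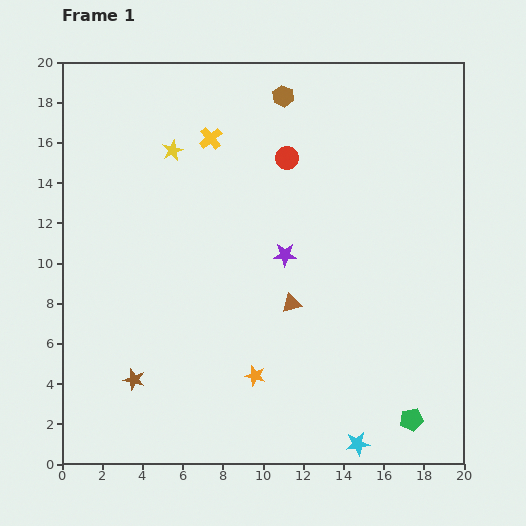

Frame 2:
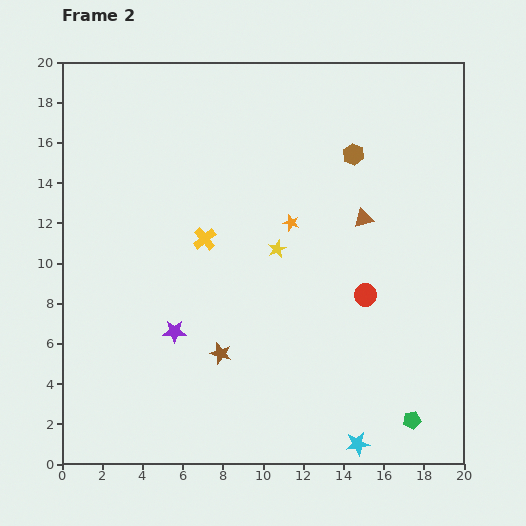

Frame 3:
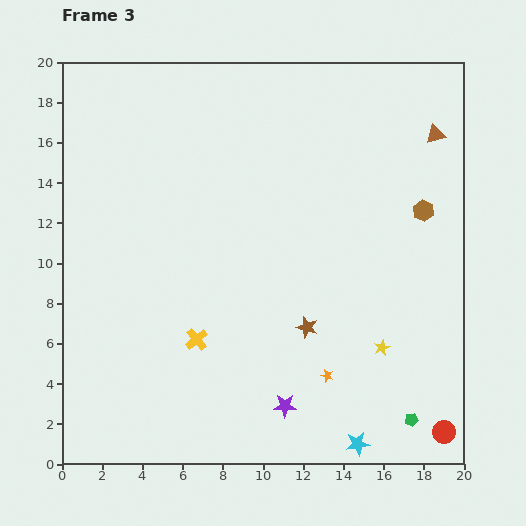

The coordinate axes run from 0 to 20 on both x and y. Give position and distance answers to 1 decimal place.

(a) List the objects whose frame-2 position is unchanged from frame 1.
the green pentagon, the cyan star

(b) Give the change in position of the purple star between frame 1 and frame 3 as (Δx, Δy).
(0.0, -7.5)

The purple star was at (11.1, 10.4) in frame 1 and (11.1, 2.9) in frame 3.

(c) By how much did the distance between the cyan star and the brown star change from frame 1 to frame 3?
-5.3

Distance in frame 1: 11.6. Distance in frame 3: 6.3.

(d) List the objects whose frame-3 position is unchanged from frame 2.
the green pentagon, the cyan star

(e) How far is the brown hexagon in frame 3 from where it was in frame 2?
4.5

The brown hexagon moved from (14.5, 15.4) to (18.0, 12.6), a distance of √(3.5² + 2.8²) ≈ 4.5.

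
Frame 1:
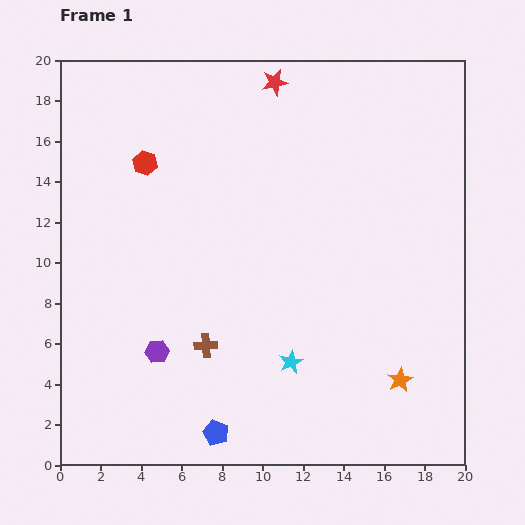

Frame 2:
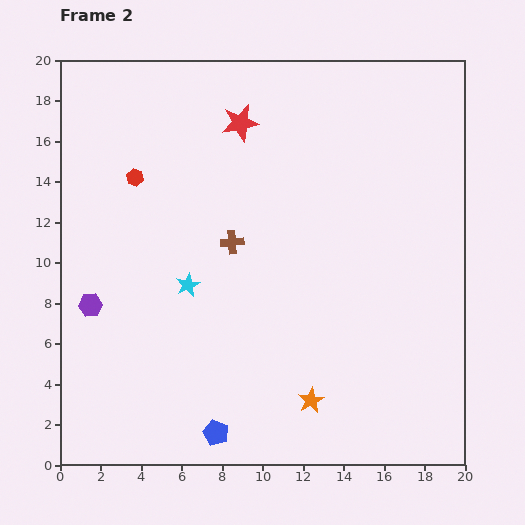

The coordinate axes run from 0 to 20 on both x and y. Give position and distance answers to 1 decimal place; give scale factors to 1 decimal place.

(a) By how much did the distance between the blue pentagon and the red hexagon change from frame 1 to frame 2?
-0.6

Distance in frame 1: 13.8. Distance in frame 2: 13.2.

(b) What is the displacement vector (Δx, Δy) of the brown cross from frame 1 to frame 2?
(1.3, 5.1)

The brown cross was at (7.2, 5.9) in frame 1 and (8.5, 11.0) in frame 2.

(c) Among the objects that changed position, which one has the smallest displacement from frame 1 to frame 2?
the red hexagon

(moved 0.9)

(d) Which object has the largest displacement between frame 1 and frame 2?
the cyan star

(moved 6.4; next 5.3)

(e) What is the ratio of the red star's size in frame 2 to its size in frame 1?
1.4×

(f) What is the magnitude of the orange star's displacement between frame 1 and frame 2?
4.5

The orange star moved from (16.8, 4.2) to (12.4, 3.2), a distance of √(4.4² + 1.0²) ≈ 4.5.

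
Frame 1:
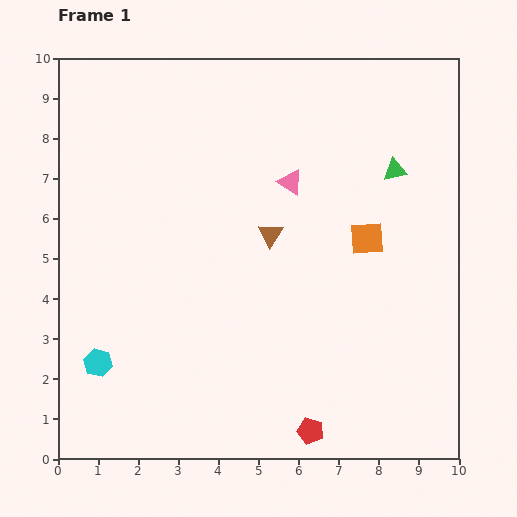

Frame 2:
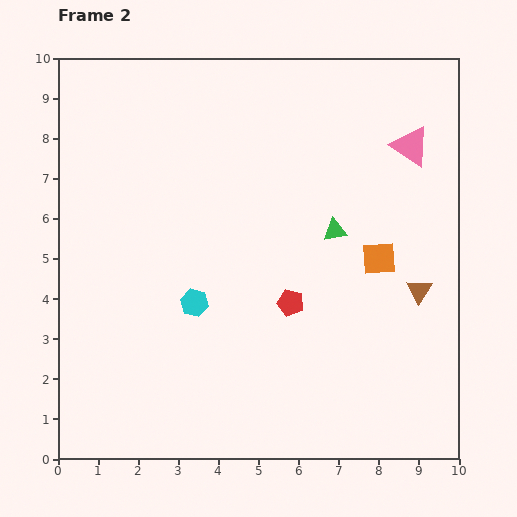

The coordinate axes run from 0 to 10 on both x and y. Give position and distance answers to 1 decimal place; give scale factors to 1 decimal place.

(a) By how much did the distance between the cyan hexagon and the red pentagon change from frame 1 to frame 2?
-3.2

Distance in frame 1: 5.6. Distance in frame 2: 2.4.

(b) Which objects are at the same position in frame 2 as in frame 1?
none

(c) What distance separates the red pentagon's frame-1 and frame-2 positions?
3.2

The red pentagon moved from (6.3, 0.7) to (5.8, 3.9), a distance of √(0.5² + 3.2²) ≈ 3.2.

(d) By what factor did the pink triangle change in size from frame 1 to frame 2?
1.6×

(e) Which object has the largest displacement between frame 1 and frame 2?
the brown triangle

(moved 4.0; next 3.2)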